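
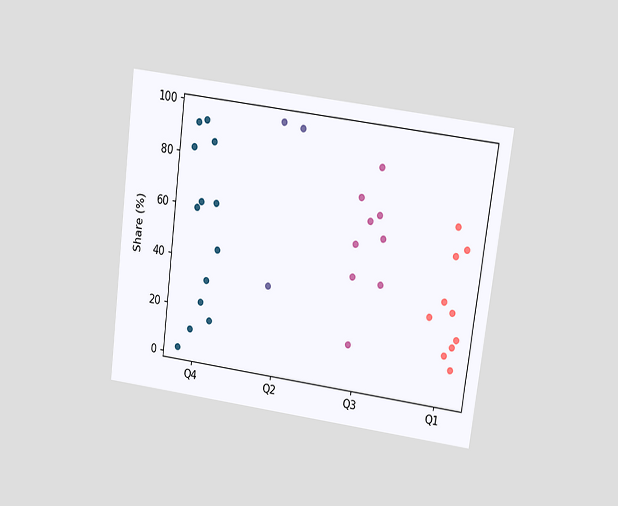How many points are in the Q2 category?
The chart is tilted about 7° clockwise and viewed at a slight angle. Counting the markers in the Q2 column gives 3.

3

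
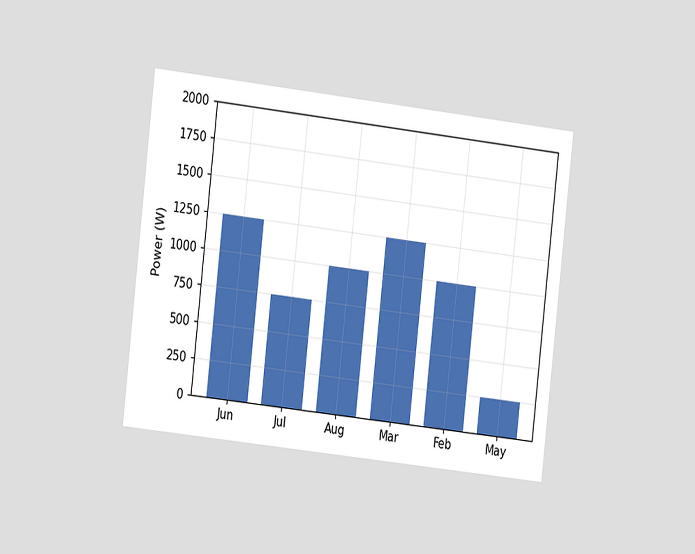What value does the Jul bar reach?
The chart is tilted about 7° clockwise and viewed slightly from the left. Reading along the chart's y-axis, the Jul bar reaches 750W.

750W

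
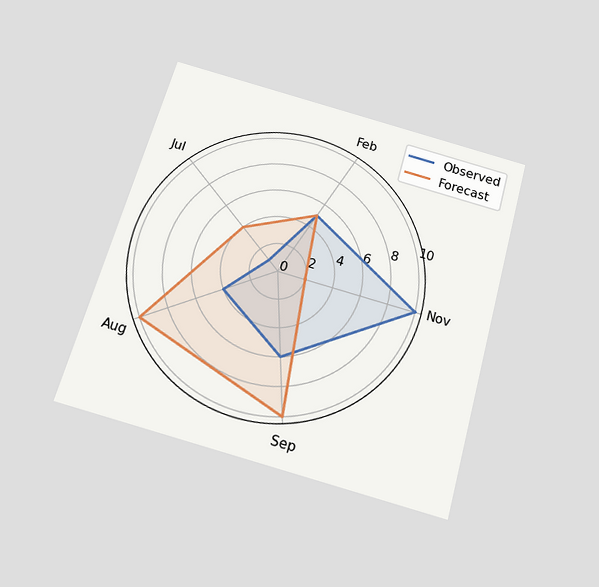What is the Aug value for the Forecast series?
10

The chart is tilted about 16° clockwise and viewed slightly from below. On the Aug axis, Forecast reaches 10.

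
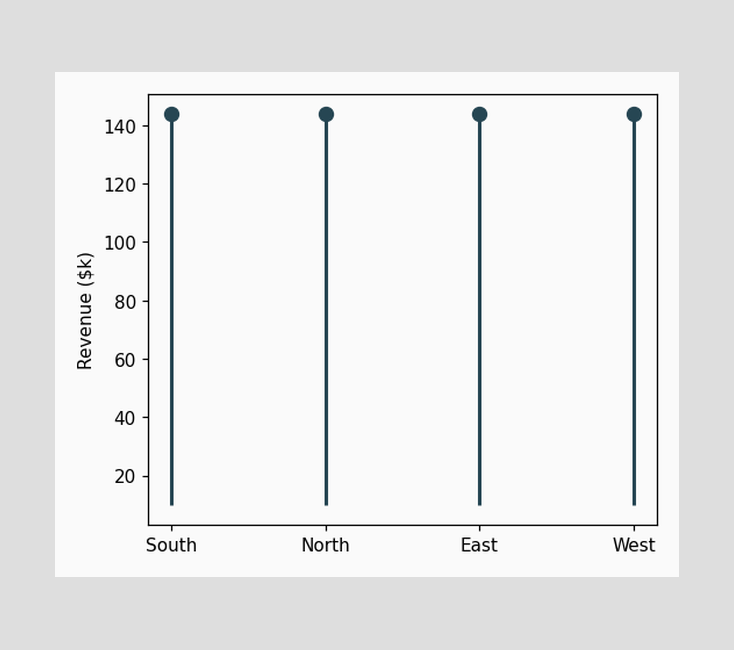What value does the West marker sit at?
The West marker sits at $144k.

$144k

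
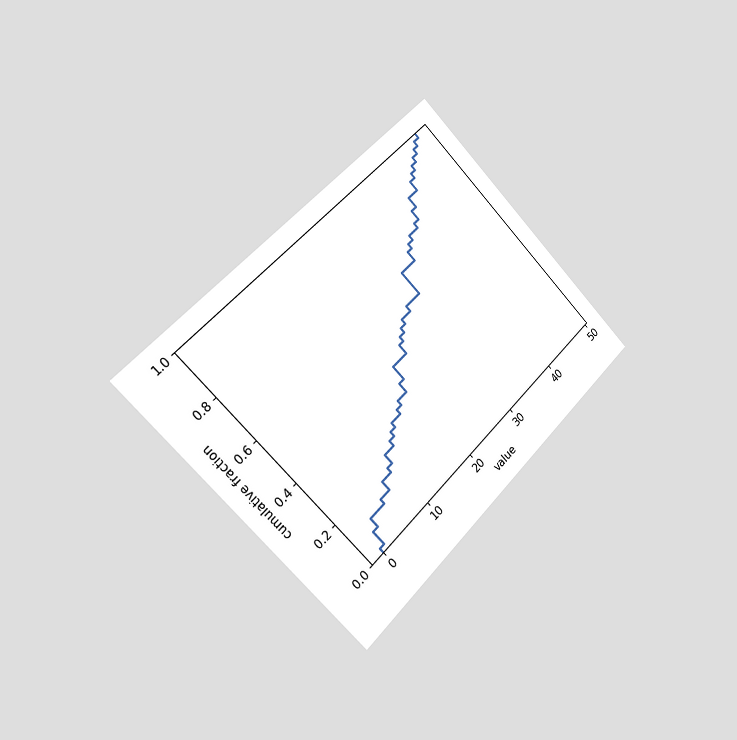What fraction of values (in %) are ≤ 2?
The chart is tilted about 45° counter-clockwise and viewed slightly from the left. At x=2 the ECDF step is at 12%.

12%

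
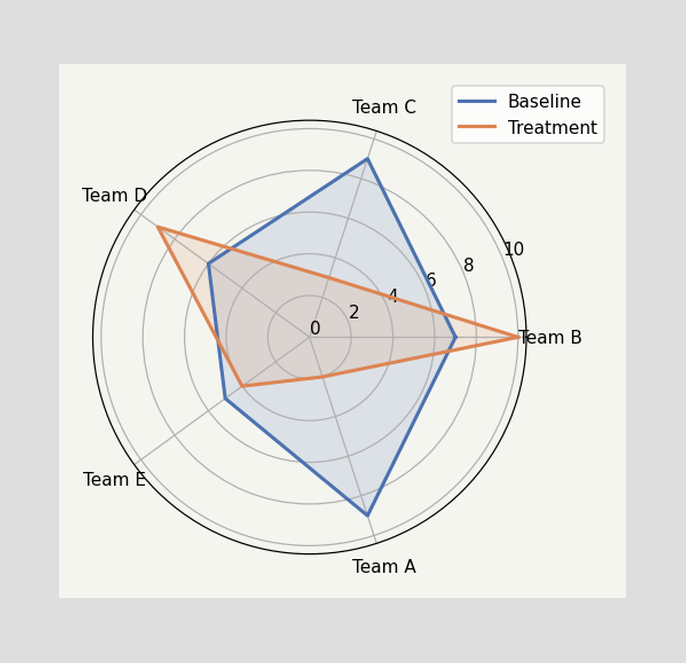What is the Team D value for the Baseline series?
6

On the Team D axis, Baseline reaches 6.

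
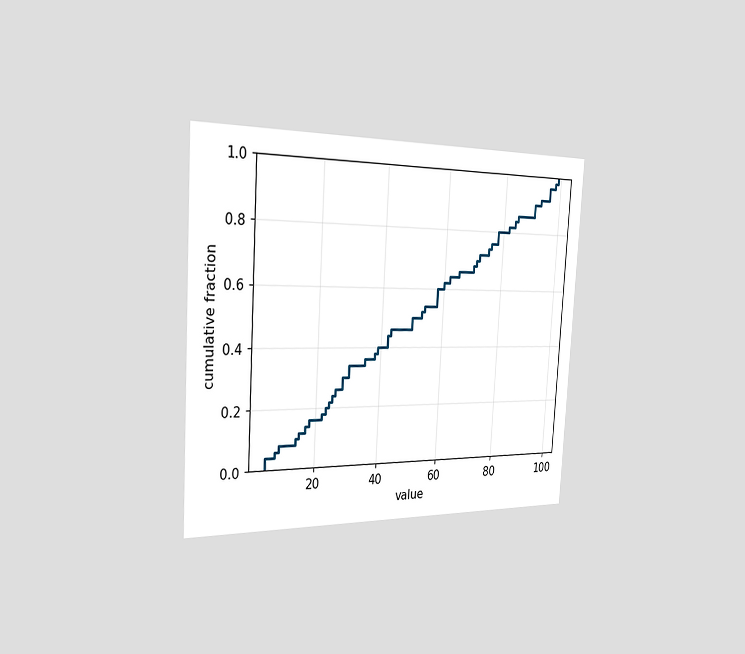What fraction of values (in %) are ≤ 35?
36%

The chart is tilted about 3° clockwise and viewed slightly from the left. At x=35 the ECDF step is at 36%.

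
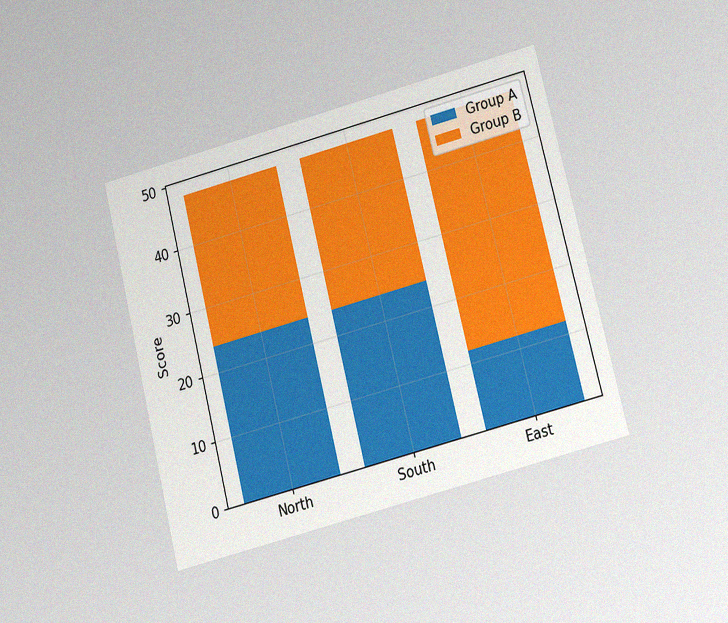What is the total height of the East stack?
The chart is tilted about 14° counter-clockwise and viewed at a slight angle, with some photo noise. The East stack's top reaches 48 on the y-axis.

48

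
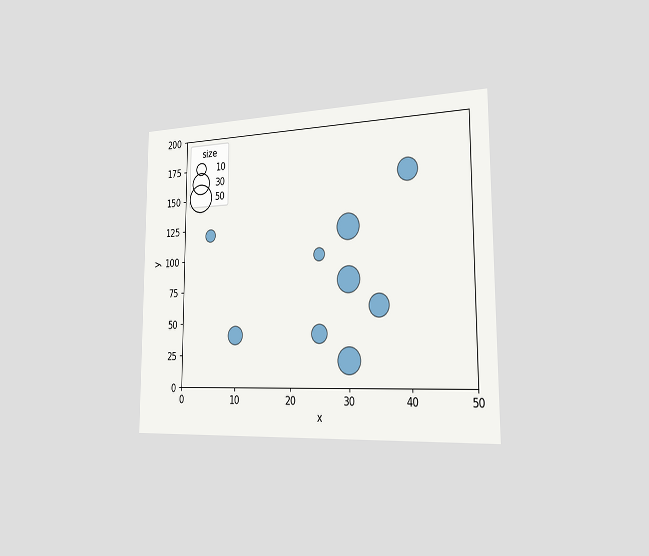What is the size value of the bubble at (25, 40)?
The chart is viewed slightly from the right. Matching the bubble at (25, 40) against the size legend gives 20.

20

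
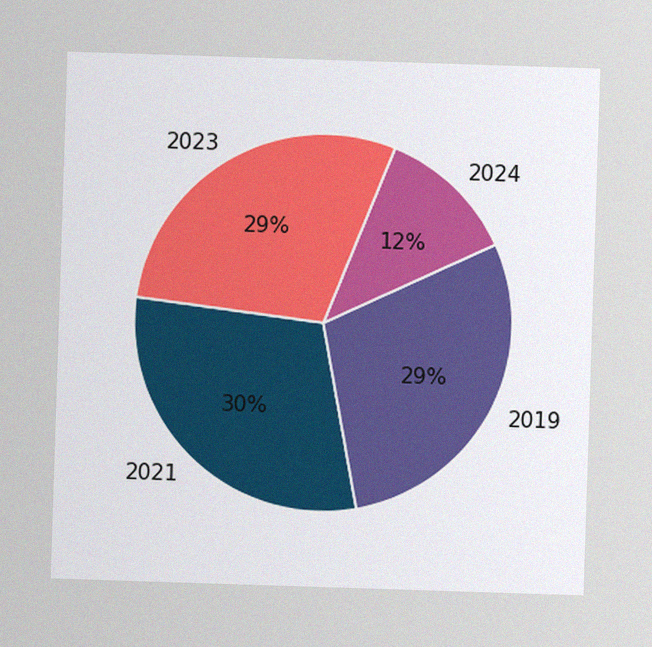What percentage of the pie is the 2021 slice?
30%

The image has some photo noise and uneven lighting. The 2021 slice takes up 30% of the pie.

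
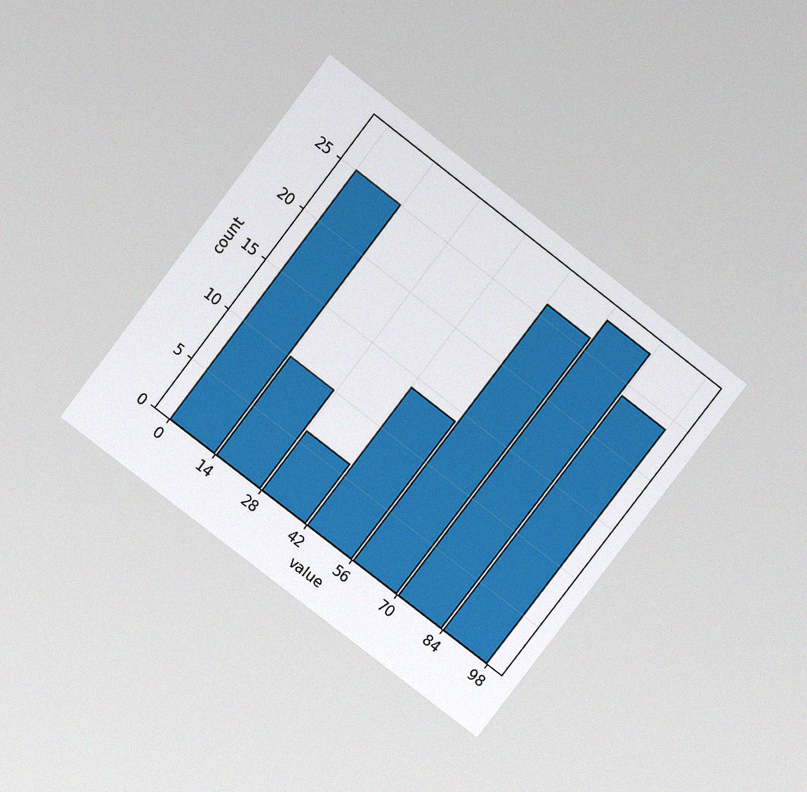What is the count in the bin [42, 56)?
14

The chart is tilted about 38° clockwise and viewed slightly from above, with some photo noise. The [42, 56) bin has height 14.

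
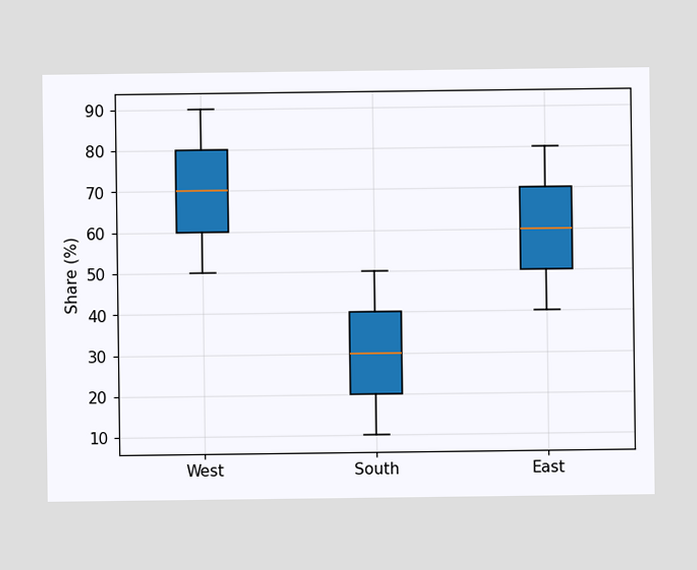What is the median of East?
The median line in the East box sits at 60%.

60%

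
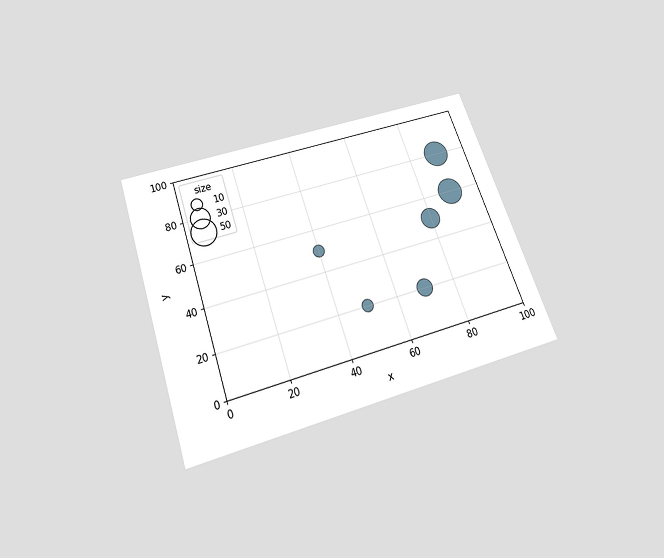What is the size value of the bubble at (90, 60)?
The chart is tilted about 19° counter-clockwise and viewed slightly from below. Matching the bubble at (90, 60) against the size legend gives 50.

50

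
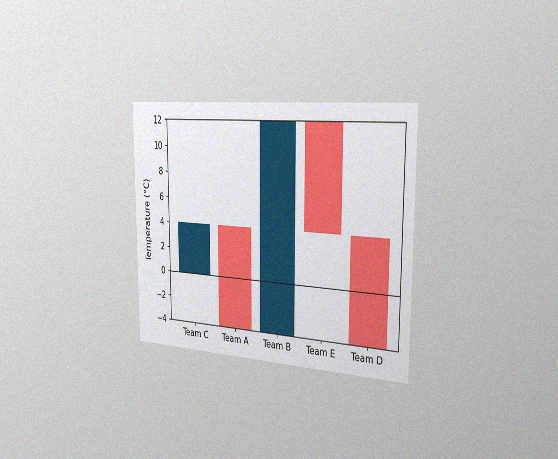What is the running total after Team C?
4°C

The chart is viewed slightly from the right, with some photo noise. After Team C the running total reaches 4°C.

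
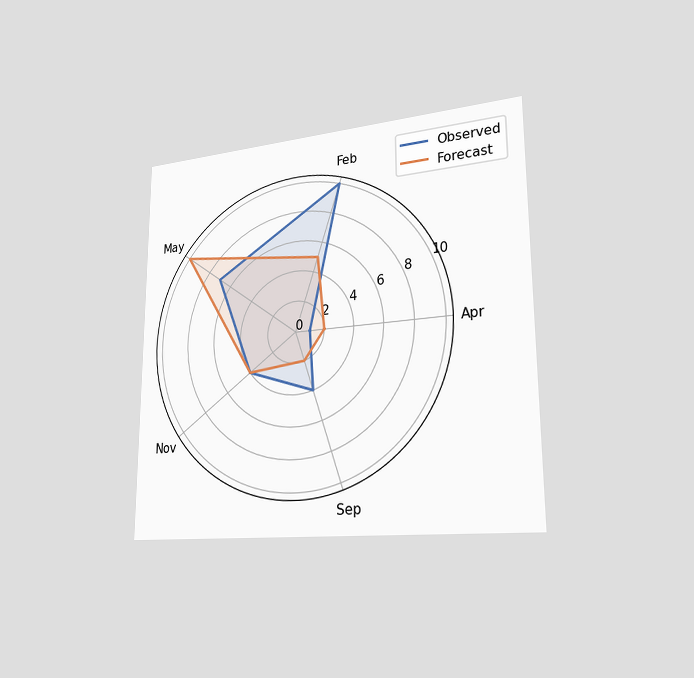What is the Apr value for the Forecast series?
The chart is viewed slightly from the right. On the Apr axis, Forecast reaches 2.

2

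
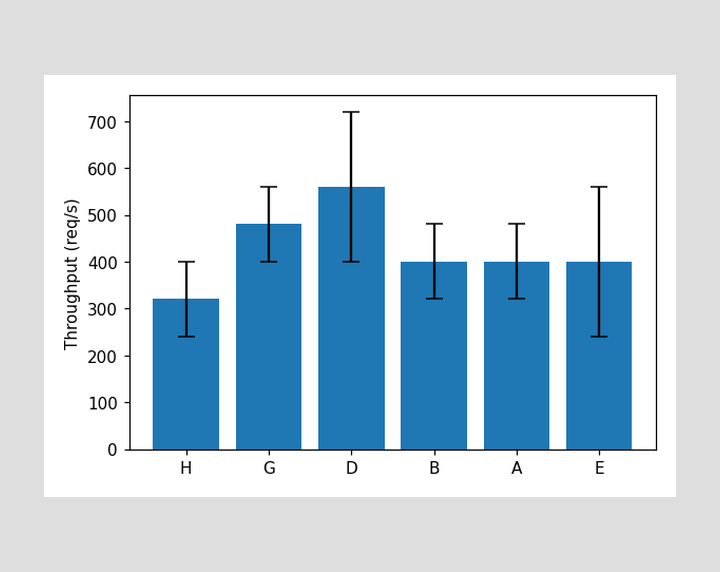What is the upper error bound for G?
The G bar's upper whisker reaches 560req/s.

560req/s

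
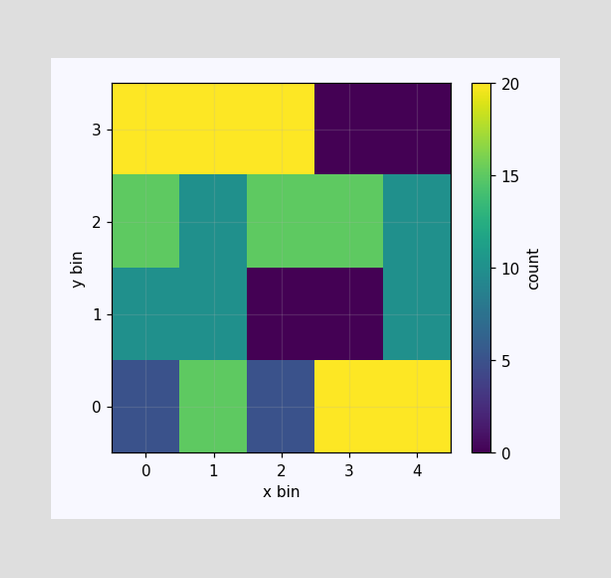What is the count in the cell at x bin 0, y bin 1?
Matching the cell (0, 1) against the colorbar gives 10.

10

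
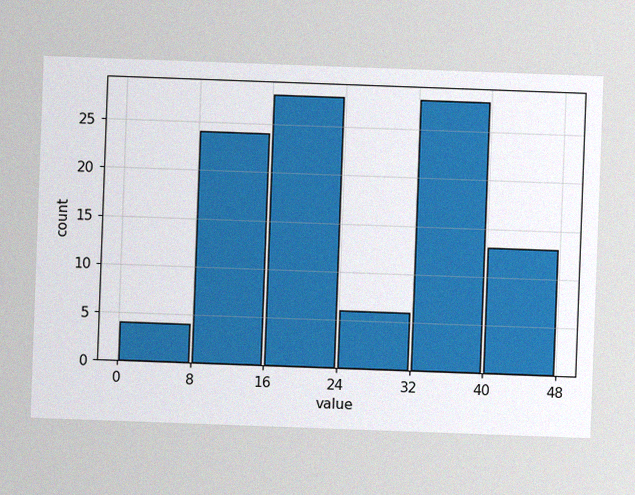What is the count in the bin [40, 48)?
13

The chart is tilted about 2° clockwise, with some photo noise. The [40, 48) bin has height 13.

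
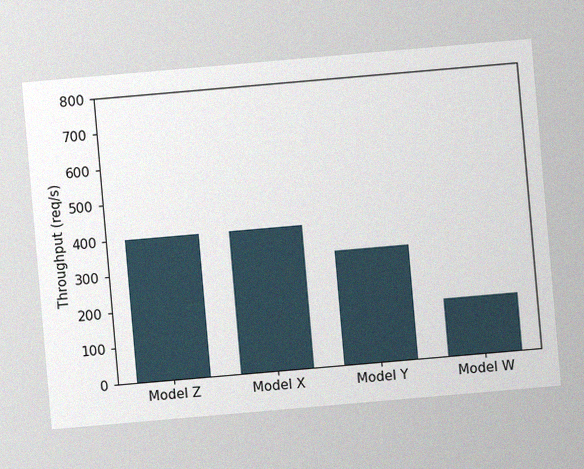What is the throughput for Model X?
400req/s

The chart is tilted about 5° counter-clockwise, with some photo noise. Reading along the chart's y-axis, the Model X bar reaches 400req/s.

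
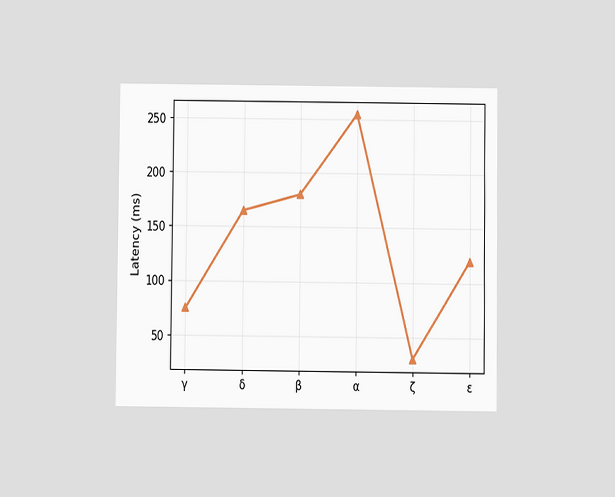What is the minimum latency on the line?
The chart is viewed slightly from below. The lowest point is at ζ, and reading across to the y-axis gives 30ms.

30ms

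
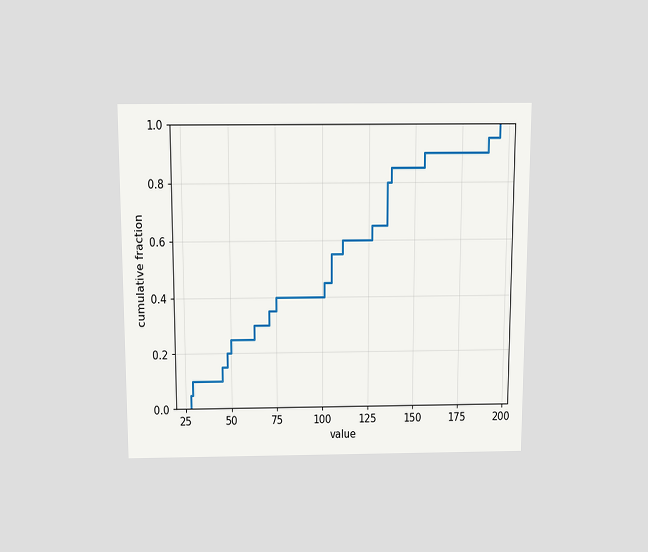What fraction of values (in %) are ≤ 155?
The chart is viewed slightly from above. At x=155 the ECDF step is at 90%.

90%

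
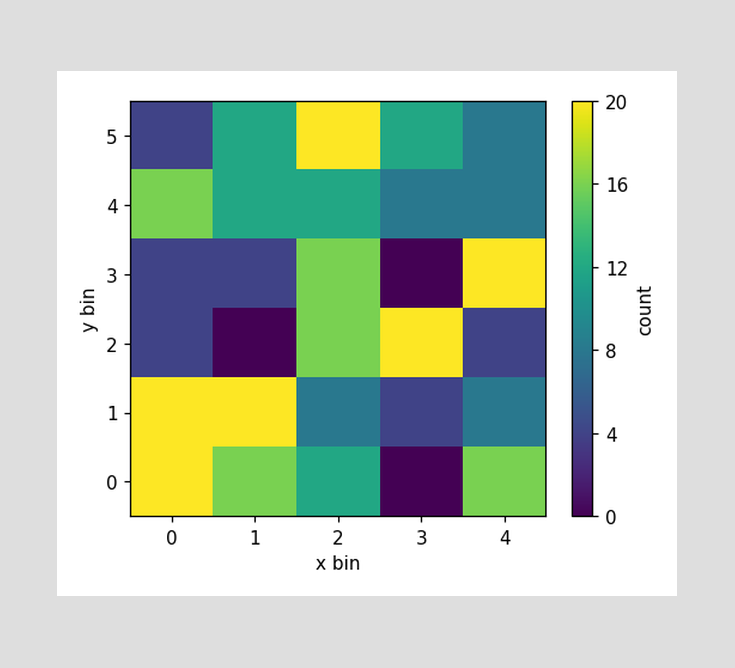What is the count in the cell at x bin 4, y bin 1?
8

Matching the cell (4, 1) against the colorbar gives 8.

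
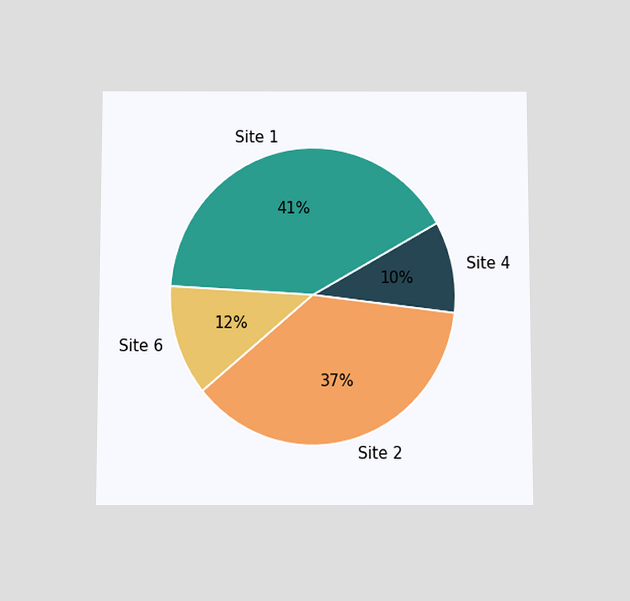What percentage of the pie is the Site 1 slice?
The chart is viewed slightly from below. The Site 1 slice takes up 41% of the pie.

41%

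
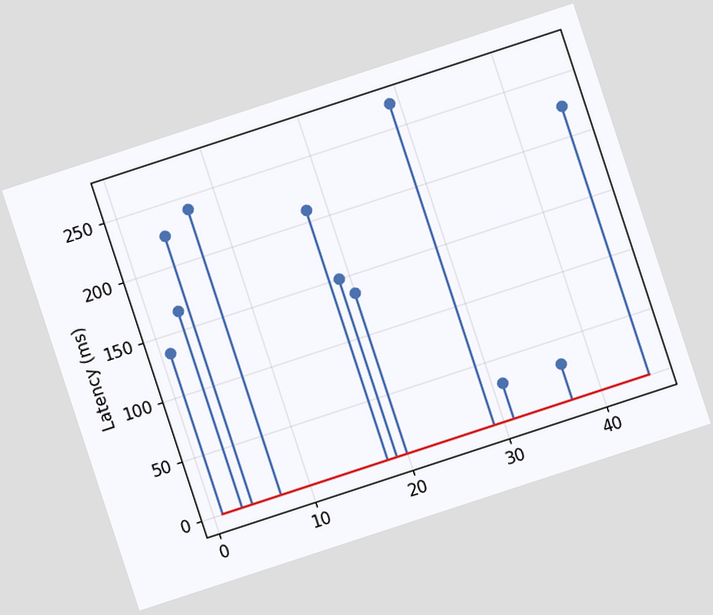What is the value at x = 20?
135ms

The chart is tilted about 18° counter-clockwise. The stem at x=20 reaches 135ms.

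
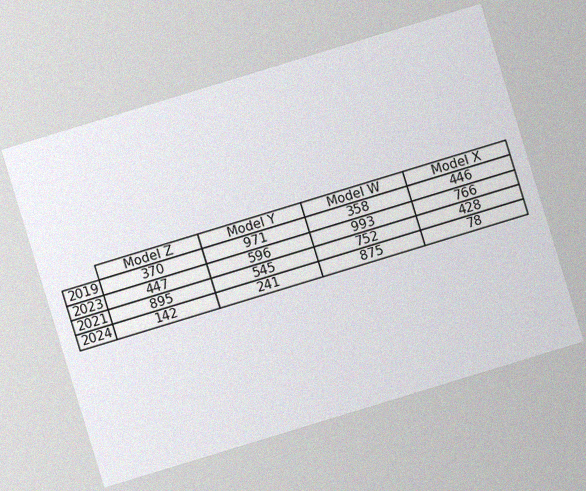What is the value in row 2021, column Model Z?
895

The chart is tilted about 17° counter-clockwise, with some photo noise. The (2021, Model Z) cell reads 895.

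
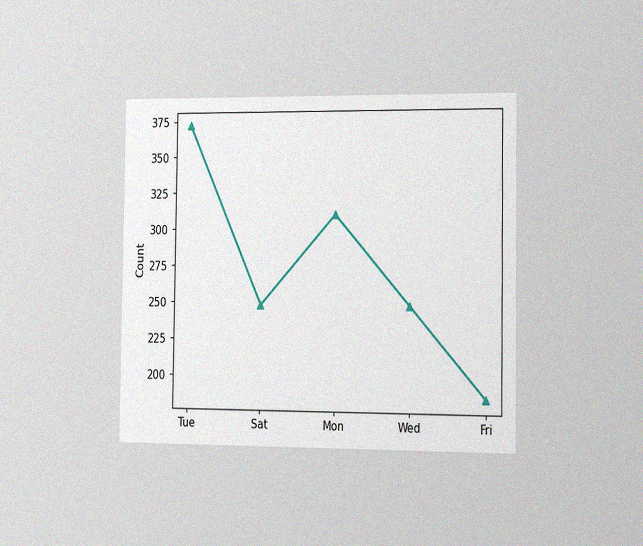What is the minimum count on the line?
186

The chart is viewed slightly from the right, with some photo noise. The lowest point is at Fri, and reading across to the y-axis gives 186.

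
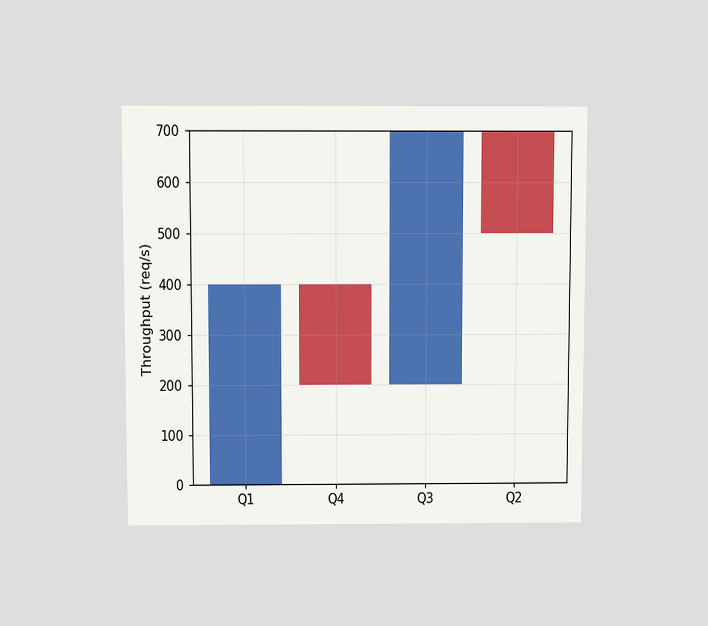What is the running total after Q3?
The chart is viewed slightly from above. After Q3 the running total reaches 700req/s.

700req/s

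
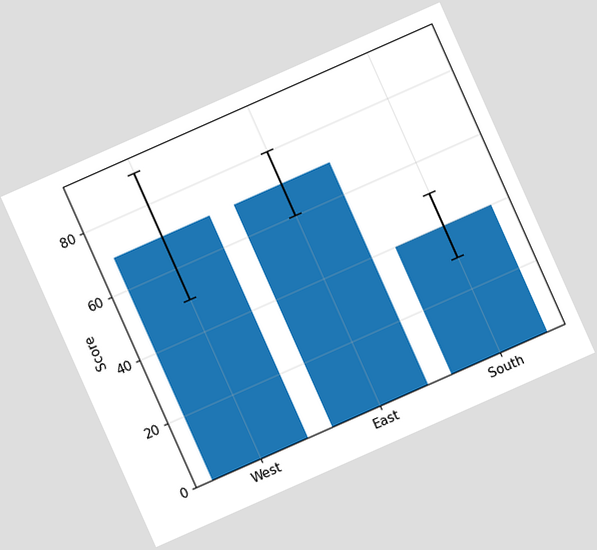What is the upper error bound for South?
50

The chart is tilted about 24° counter-clockwise. The South bar's upper whisker reaches 50.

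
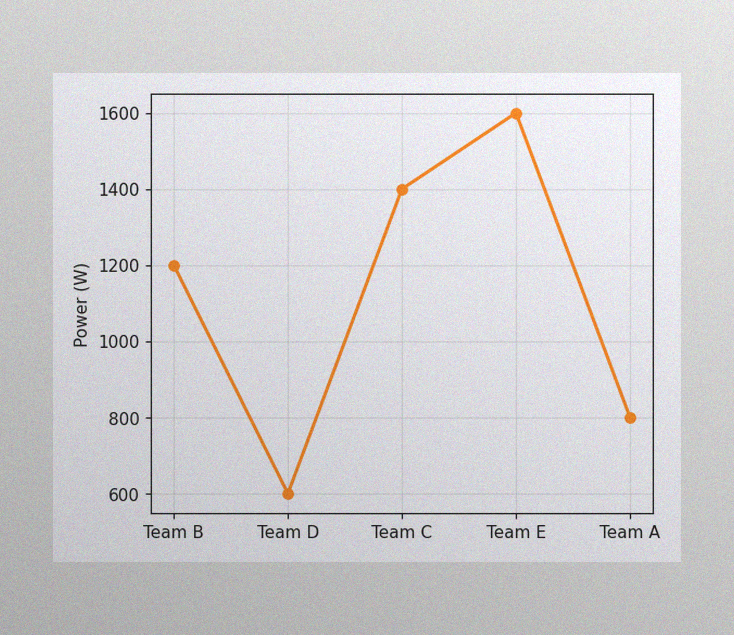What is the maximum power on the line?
The image has some photo noise and uneven lighting. The highest point is at Team E, and reading across to the y-axis gives 1600W.

1600W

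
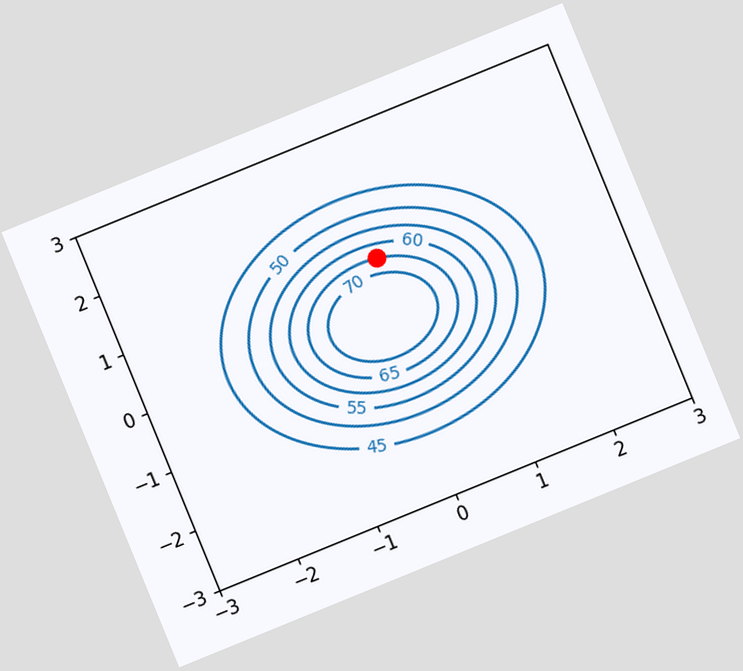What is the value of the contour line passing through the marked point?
The chart is tilted about 22° counter-clockwise. The marked point sits on the contour labelled 65.

65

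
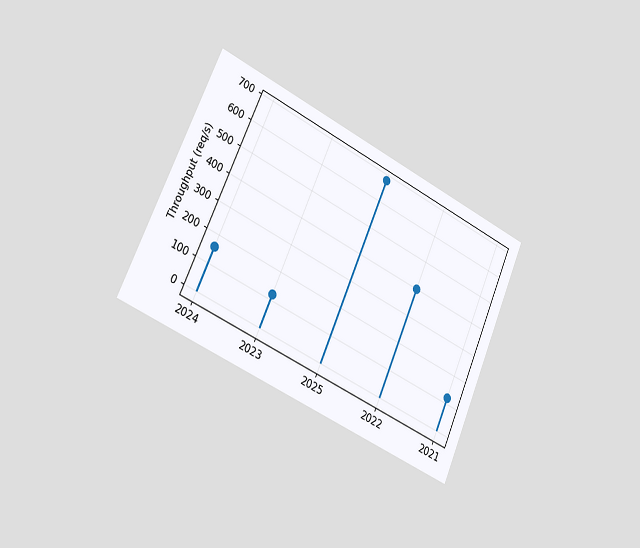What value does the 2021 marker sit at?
120req/s

The chart is tilted about 24° clockwise and viewed slightly from the left. The 2021 marker sits at 120req/s.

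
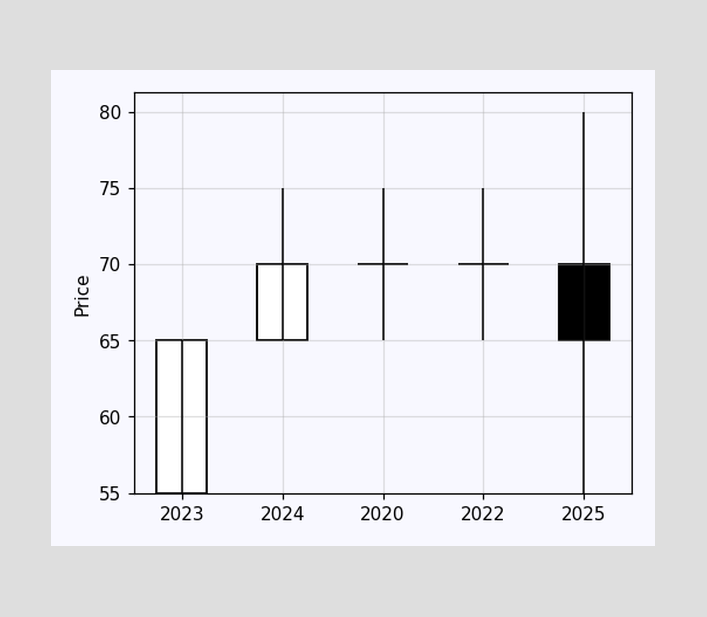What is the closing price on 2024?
The 2024 candle closes at 70.

70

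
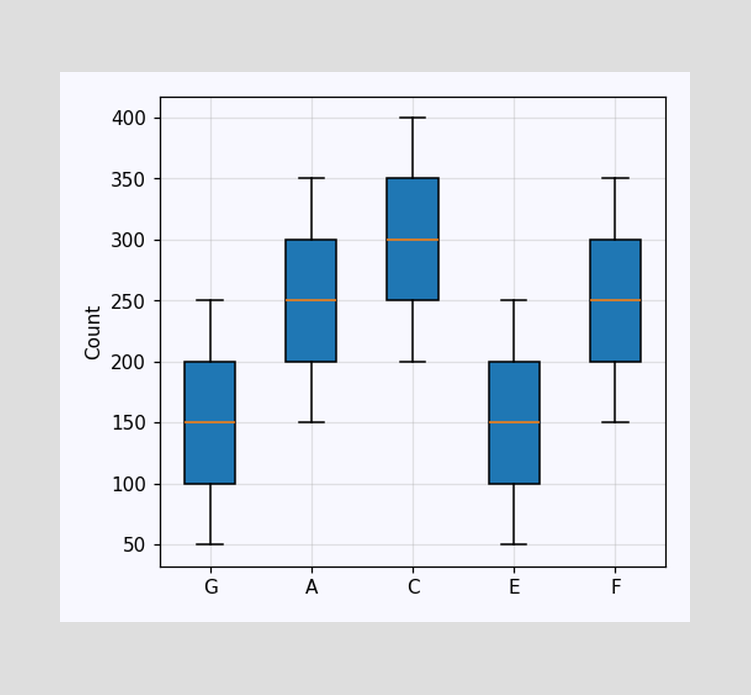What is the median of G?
The median line in the G box sits at 150.

150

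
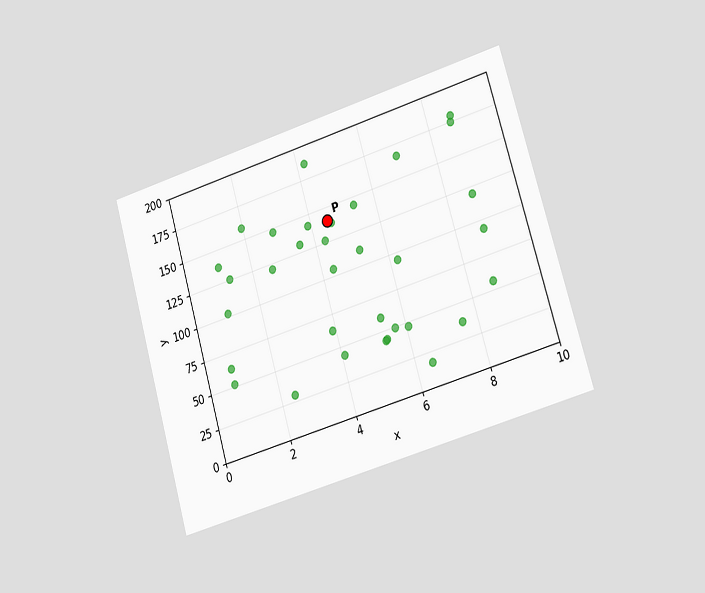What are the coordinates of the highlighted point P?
(4.5, 140)

The chart is tilted about 16° counter-clockwise and viewed slightly from the right. Following the gridlines from P to each axis, P sits at (4.5, 140).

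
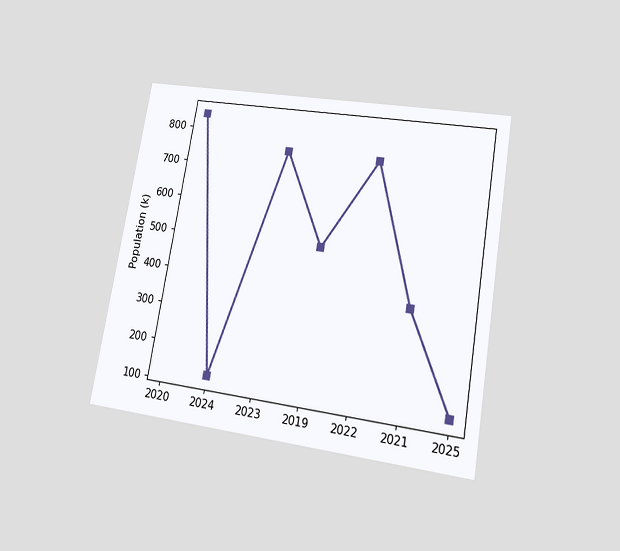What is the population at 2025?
The chart is tilted about 10° clockwise and viewed at a slight angle. At 2025, the line is at 126k.

126k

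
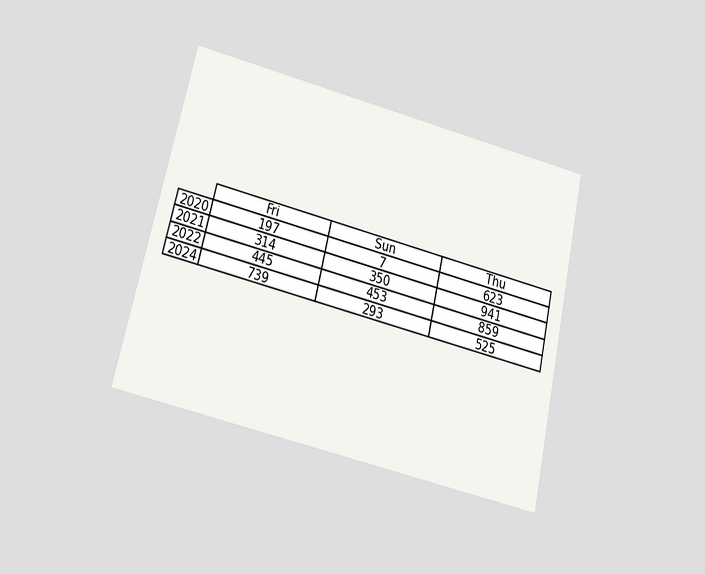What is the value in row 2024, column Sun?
The chart is tilted about 13° clockwise and viewed at a slight angle. The (2024, Sun) cell reads 293.

293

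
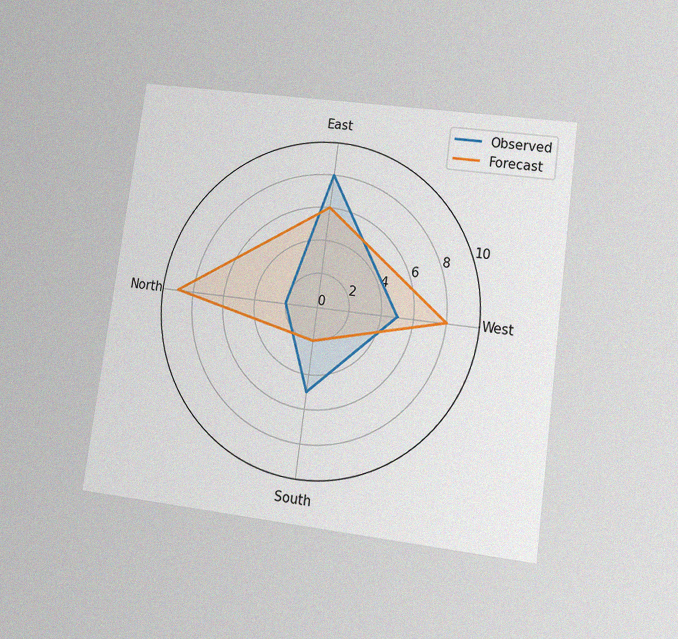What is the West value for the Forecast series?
The chart is tilted about 8° clockwise and viewed at a slight angle, with some photo noise. On the West axis, Forecast reaches 8.

8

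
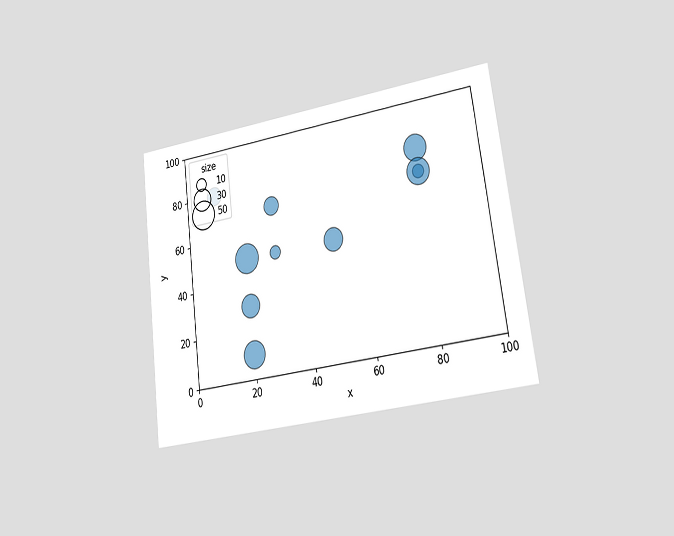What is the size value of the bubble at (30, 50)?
10

The chart is tilted about 7° counter-clockwise and viewed slightly from the right. Matching the bubble at (30, 50) against the size legend gives 10.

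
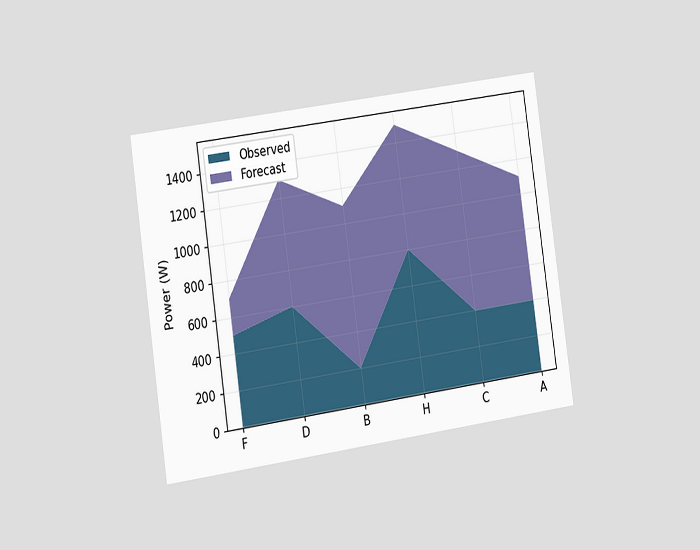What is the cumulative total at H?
1500W

The chart is tilted about 8° counter-clockwise and viewed slightly from the left. The stacked total at H reaches 1500W.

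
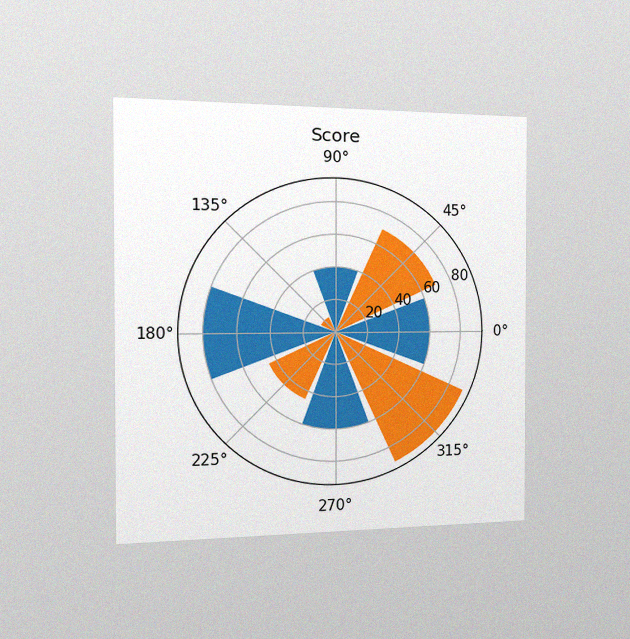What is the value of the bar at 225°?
45

The chart is viewed slightly from the left, with some photo noise. The bar at 225° reaches 45 on the radial axis.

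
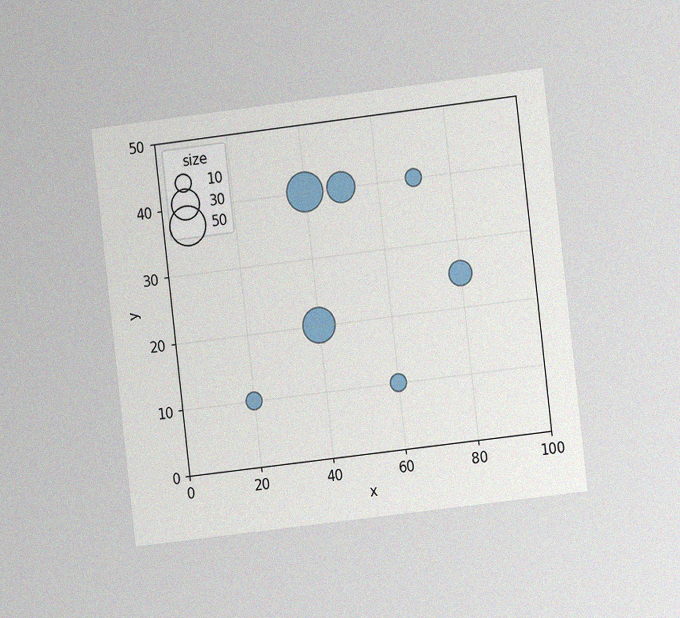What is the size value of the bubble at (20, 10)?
10

The chart is tilted about 7° counter-clockwise and viewed slightly from the right, with some photo noise. Matching the bubble at (20, 10) against the size legend gives 10.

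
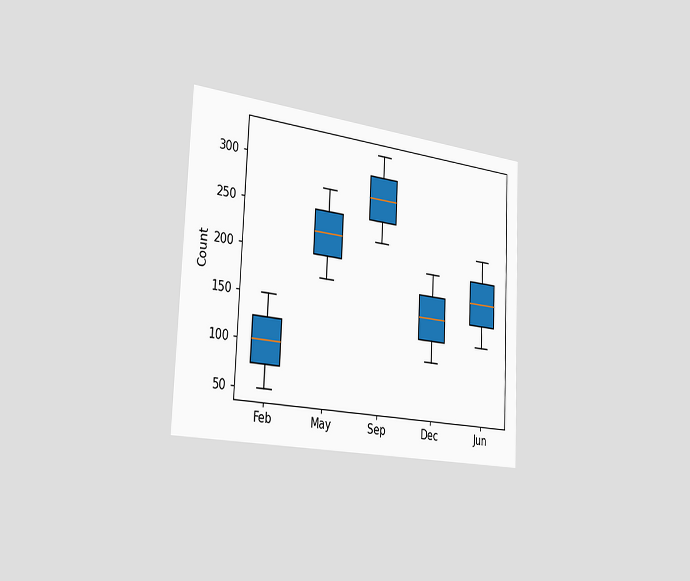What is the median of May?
The chart is tilted about 3° clockwise and viewed slightly from the left. The median line in the May box sits at 225.

225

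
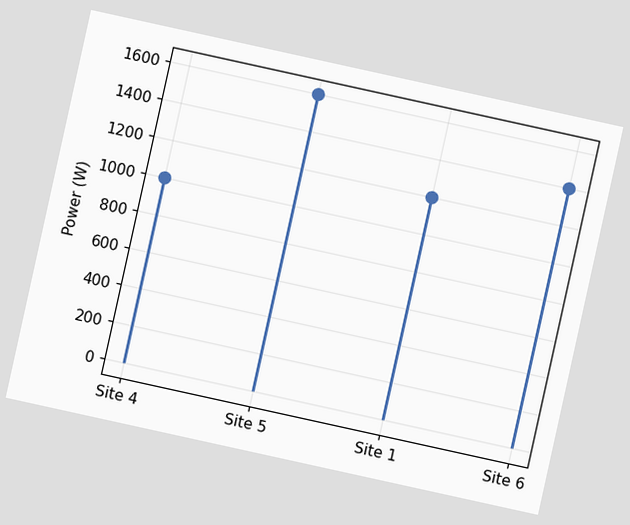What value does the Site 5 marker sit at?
1600W

The chart is tilted about 12° clockwise. The Site 5 marker sits at 1600W.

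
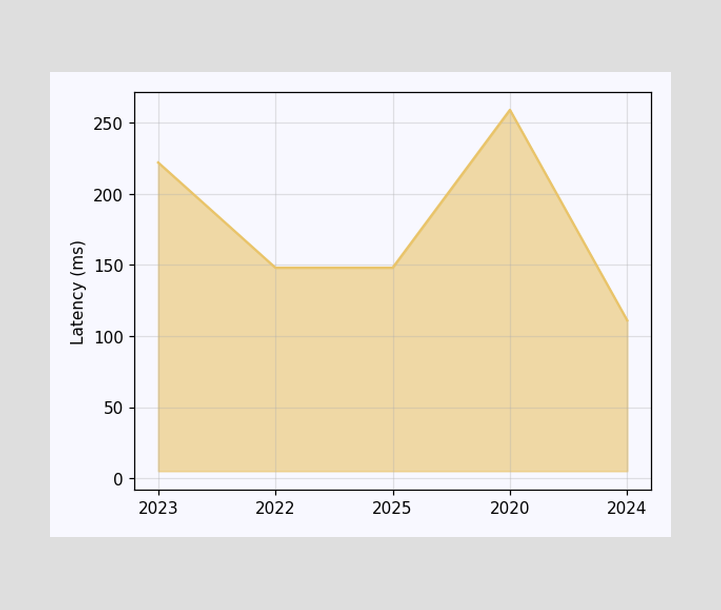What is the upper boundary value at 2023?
At 2023 the upper boundary is at 222ms.

222ms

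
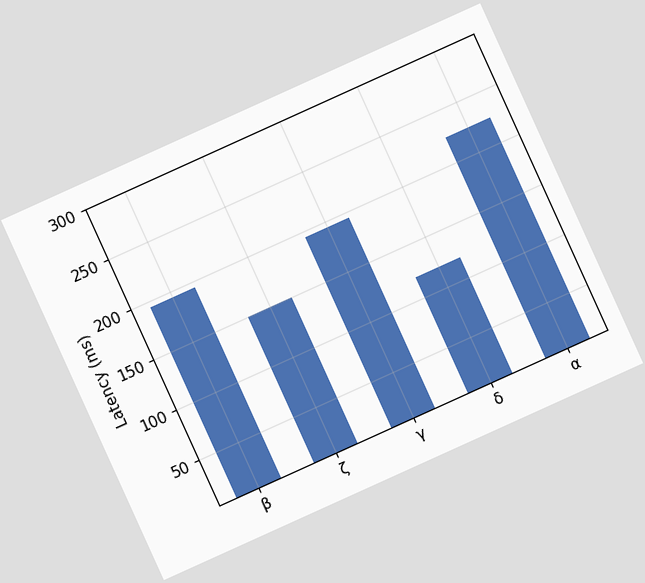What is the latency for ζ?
The chart is tilted about 24° counter-clockwise. Reading along the chart's y-axis, the ζ bar reaches 150ms.

150ms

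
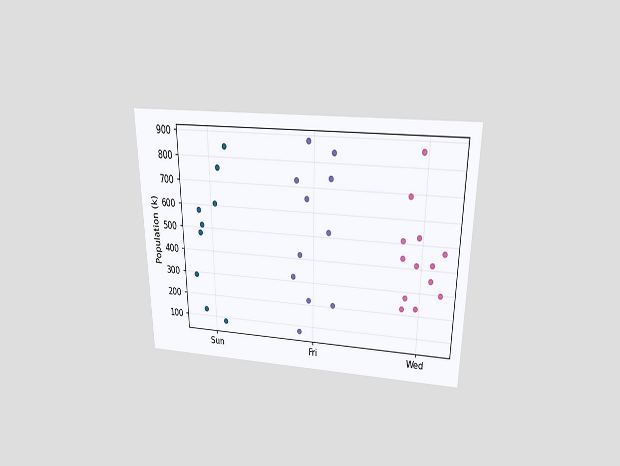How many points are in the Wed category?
13

The chart is viewed slightly from above. Counting the markers in the Wed column gives 13.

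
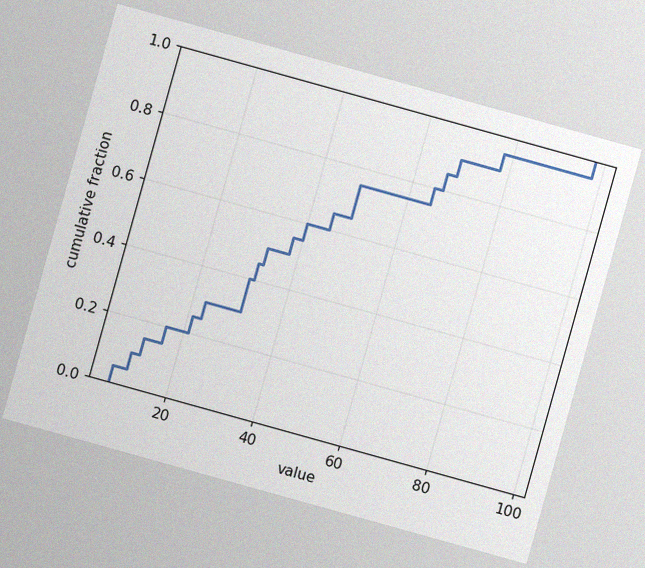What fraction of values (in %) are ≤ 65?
80%

The chart is tilted about 16° clockwise, with some photo noise. At x=65 the ECDF step is at 80%.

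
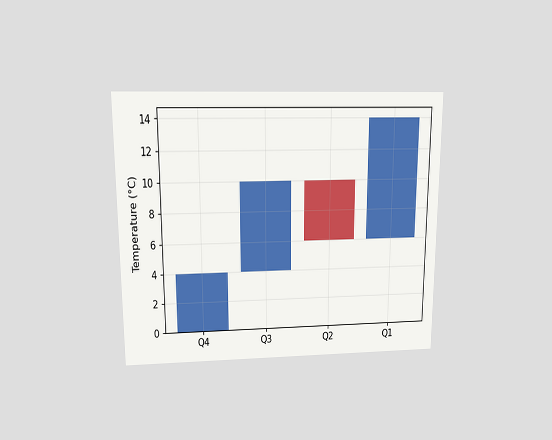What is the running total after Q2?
The chart is viewed slightly from above. After Q2 the running total reaches 6°C.

6°C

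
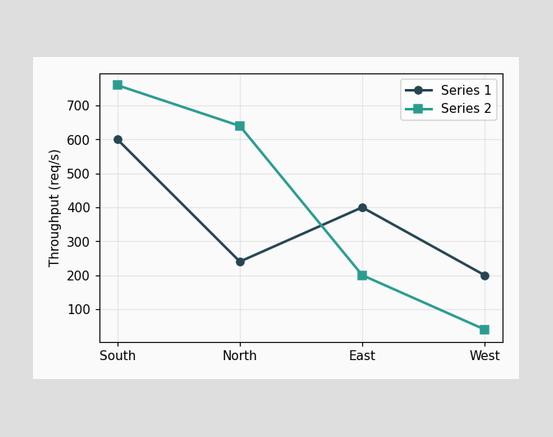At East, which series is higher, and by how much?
At East, Series 1 sits above the other line by 200req/s.

Series 1, by 200req/s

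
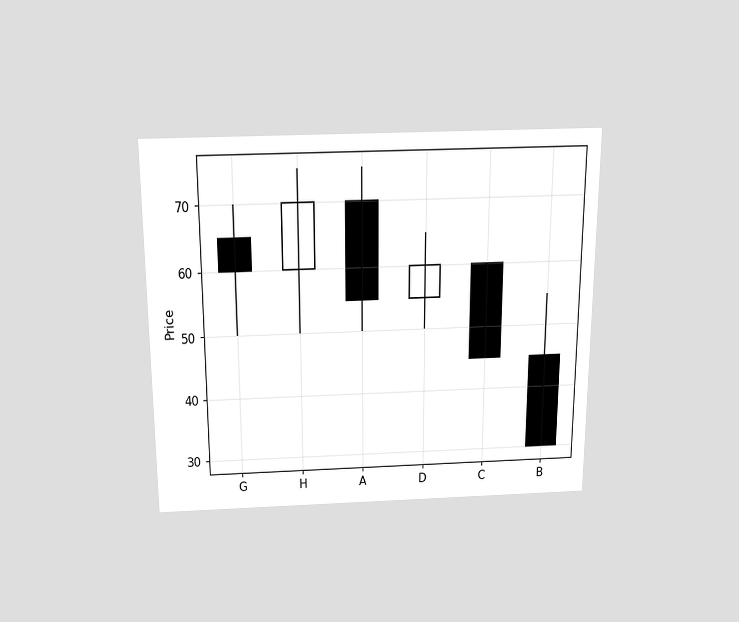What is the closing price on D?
60

The chart is viewed slightly from above. The D candle closes at 60.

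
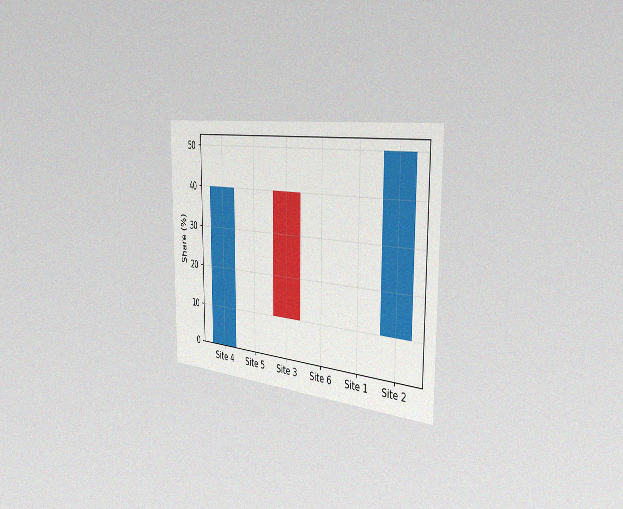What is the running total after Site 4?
The chart is viewed slightly from the right, with some photo noise. After Site 4 the running total reaches 40%.

40%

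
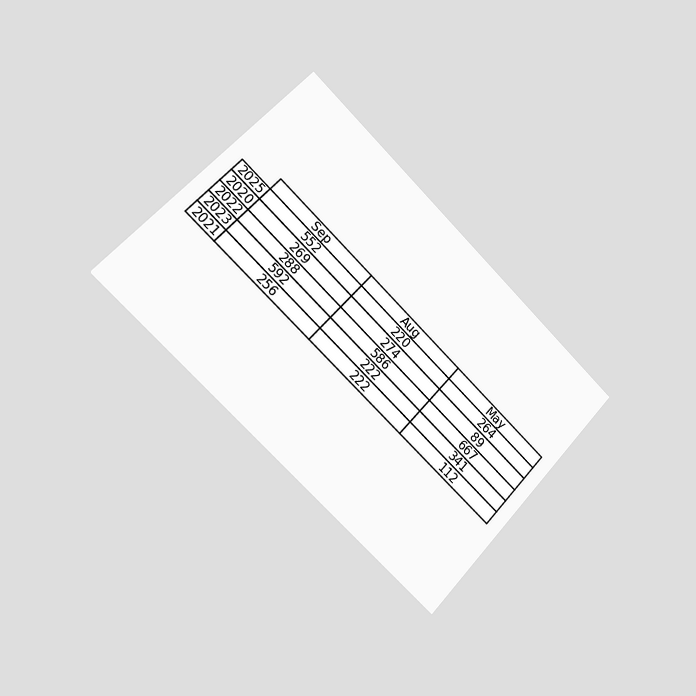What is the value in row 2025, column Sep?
552

The chart is tilted about 44° clockwise and viewed slightly from the left. The (2025, Sep) cell reads 552.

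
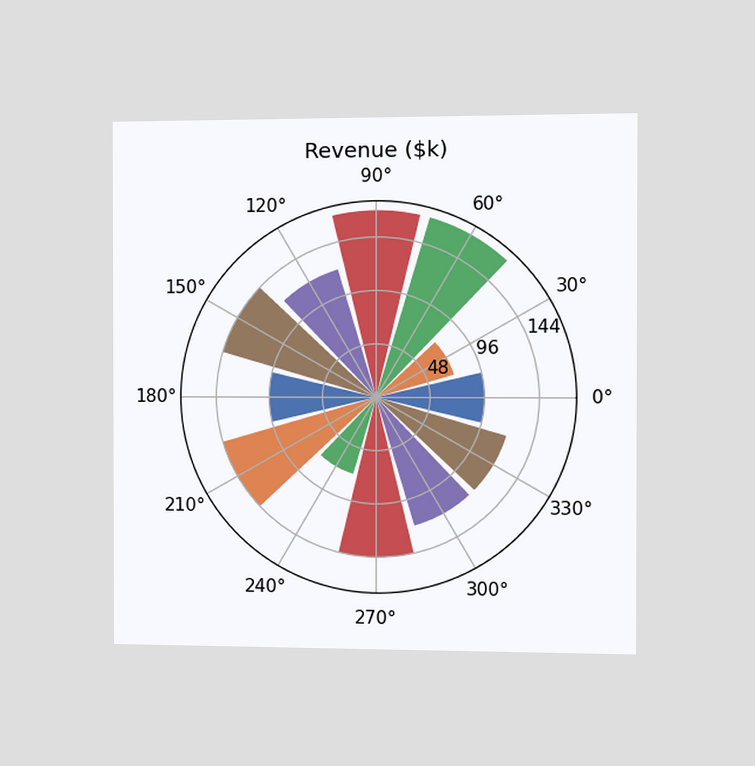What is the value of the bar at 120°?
$120k

The chart is viewed slightly from the right. The bar at 120° reaches $120k on the radial axis.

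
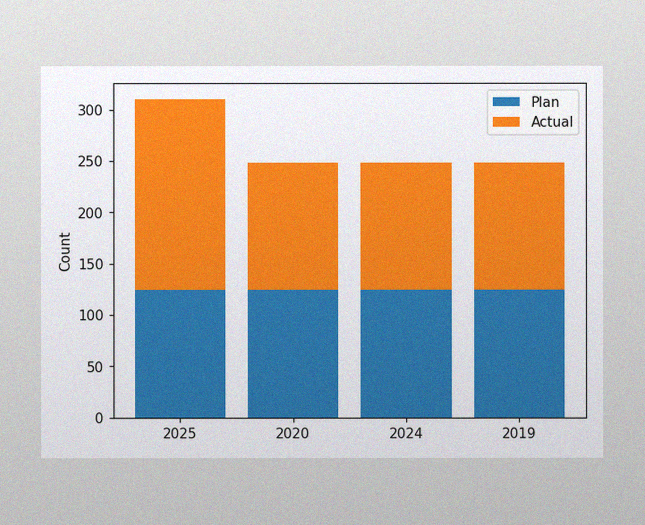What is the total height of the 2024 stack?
The image has some photo noise and uneven lighting. The 2024 stack's top reaches 248 on the y-axis.

248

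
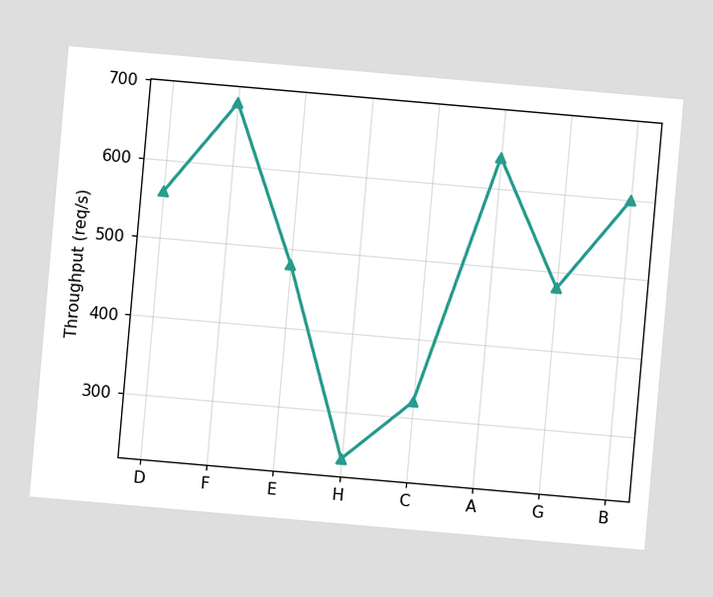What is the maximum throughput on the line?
The chart is tilted about 5° clockwise. The highest point is at F, and reading across to the y-axis gives 680req/s.

680req/s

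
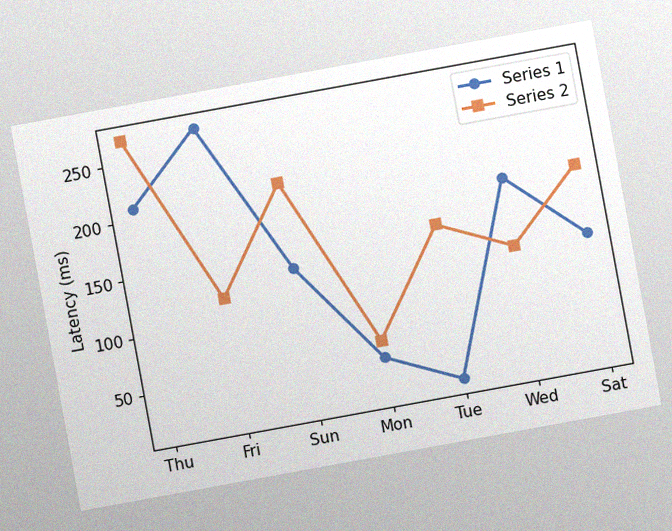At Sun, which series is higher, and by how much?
The chart is tilted about 10° counter-clockwise, with some photo noise. At Sun, Series 2 sits above the other line by 75ms.

Series 2, by 75ms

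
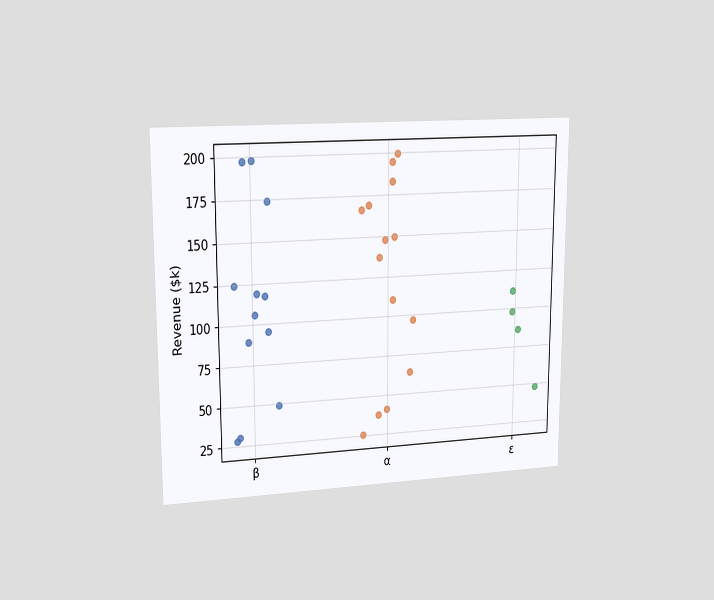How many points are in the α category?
14

The chart is viewed slightly from the left. Counting the markers in the α column gives 14.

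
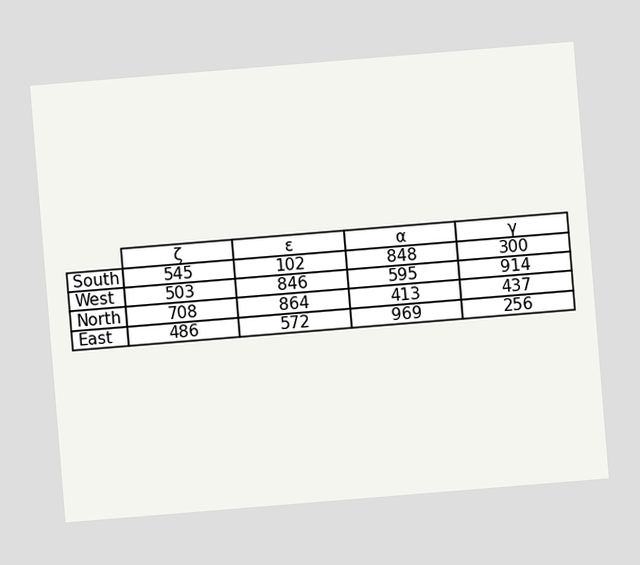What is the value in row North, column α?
The chart is tilted about 5° counter-clockwise. The (North, α) cell reads 413.

413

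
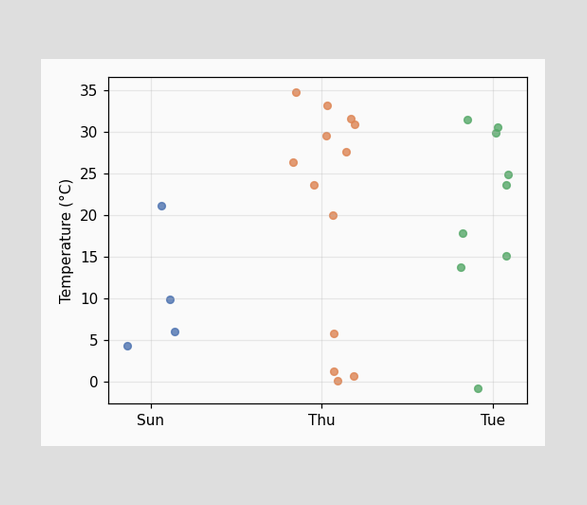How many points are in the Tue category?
Counting the markers in the Tue column gives 9.

9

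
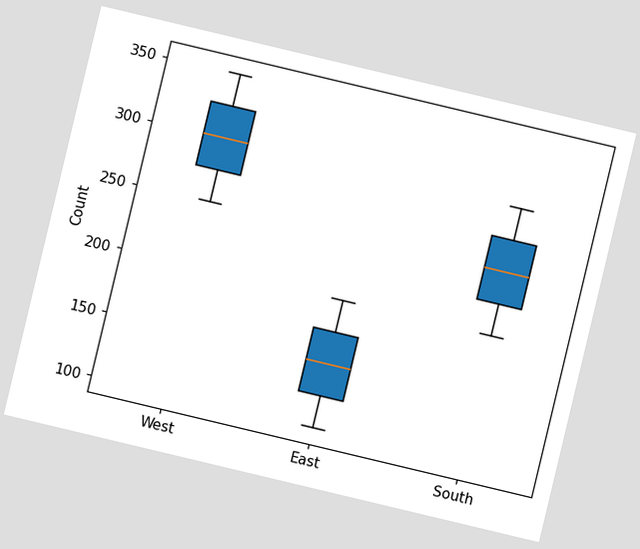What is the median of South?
The chart is tilted about 13° clockwise. The median line in the South box sits at 250.

250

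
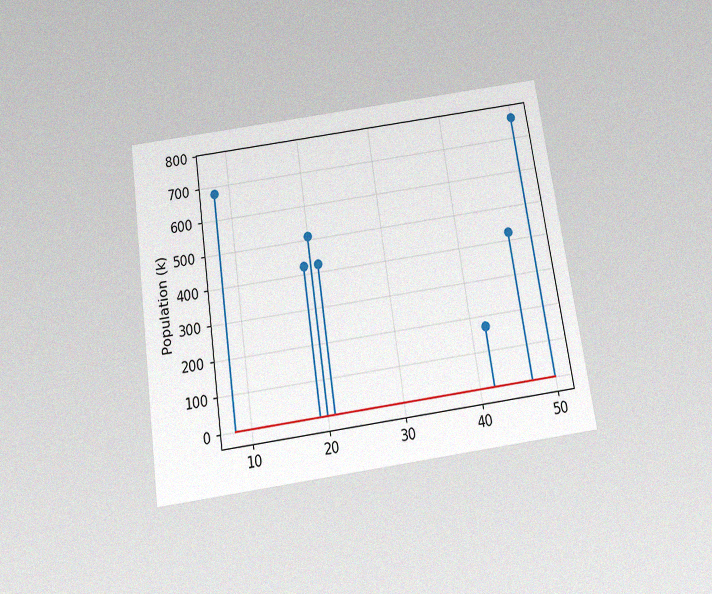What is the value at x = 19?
425k

The chart is tilted about 8° counter-clockwise and viewed slightly from below, with some photo noise. The stem at x=19 reaches 425k.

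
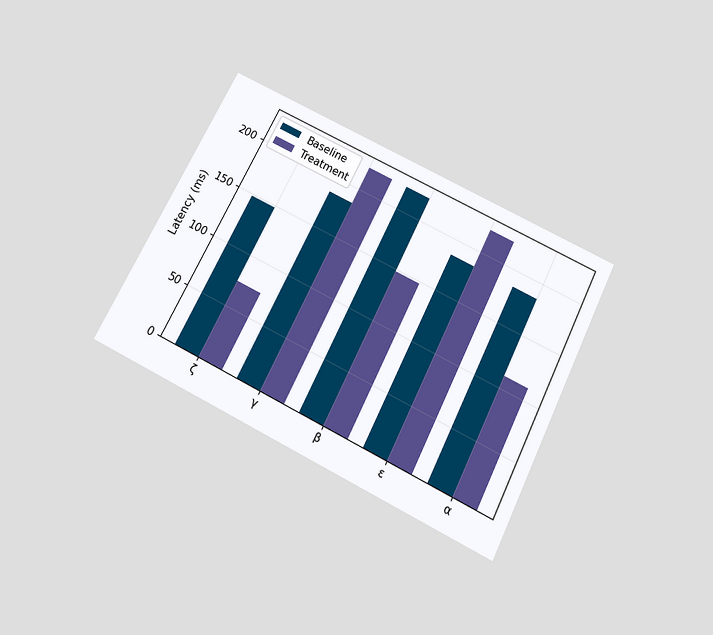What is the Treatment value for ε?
The chart is tilted about 27° clockwise and viewed slightly from below. The Treatment bar at ε reaches 222ms on the y-axis.

222ms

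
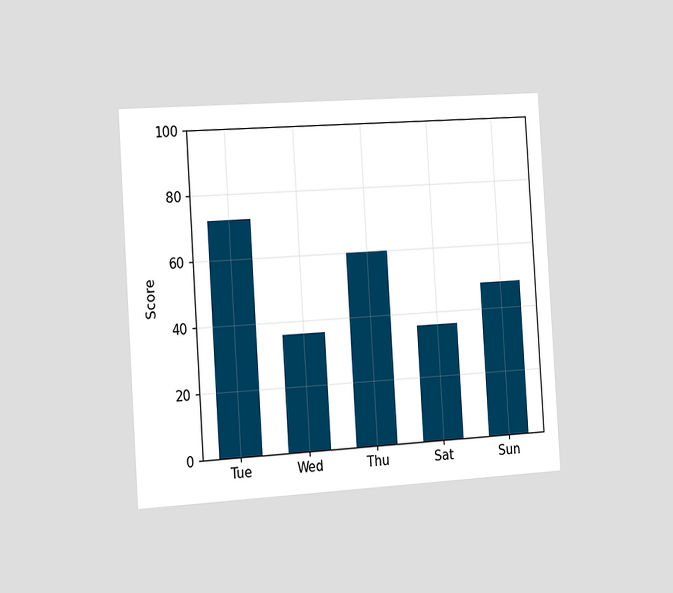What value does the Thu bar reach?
The chart is tilted about 4° counter-clockwise and viewed slightly from the left. Reading along the chart's y-axis, the Thu bar reaches 60.

60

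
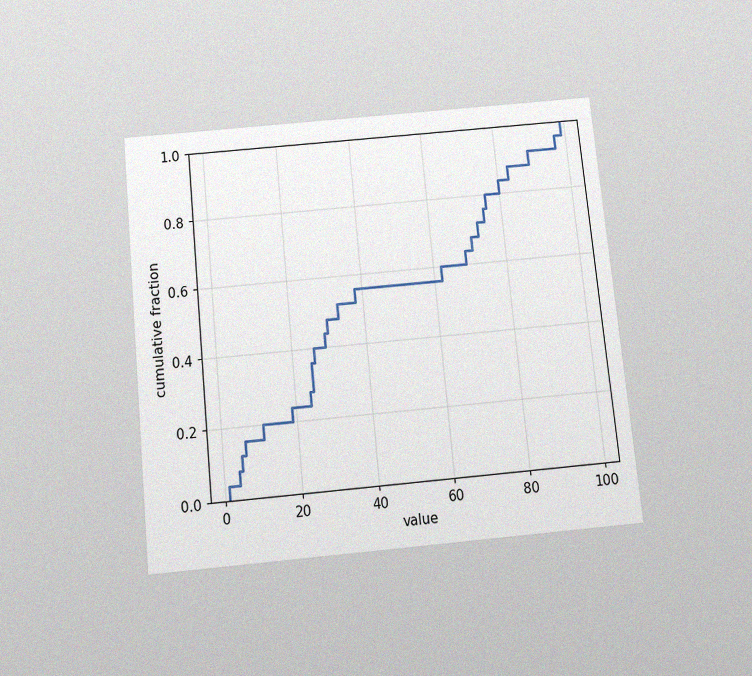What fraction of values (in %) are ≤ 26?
40%

The chart is tilted about 6° counter-clockwise and viewed slightly from below, with some photo noise. At x=26 the ECDF step is at 40%.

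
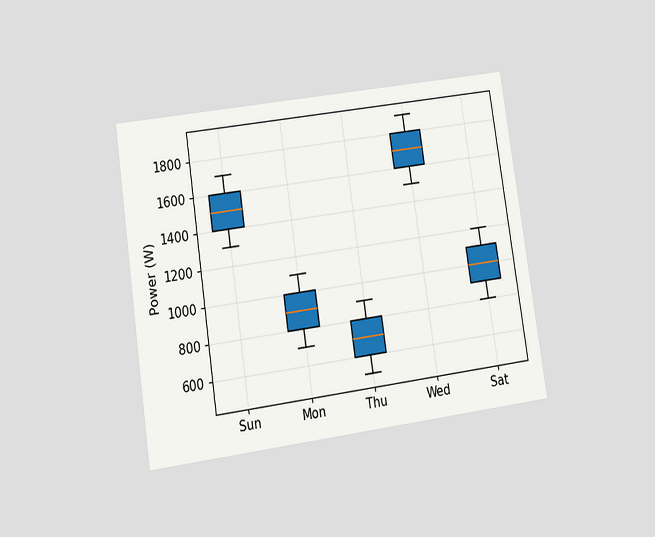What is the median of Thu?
700W

The chart is tilted about 8° counter-clockwise and viewed at a slight angle. The median line in the Thu box sits at 700W.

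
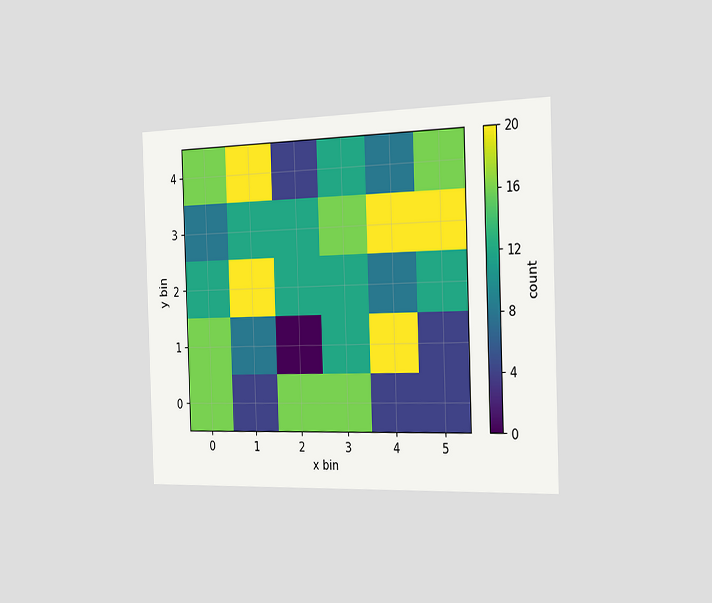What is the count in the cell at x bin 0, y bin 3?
8

The chart is viewed slightly from the right. Matching the cell (0, 3) against the colorbar gives 8.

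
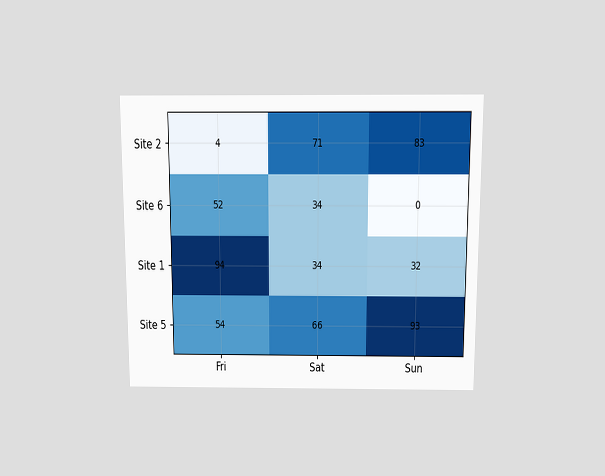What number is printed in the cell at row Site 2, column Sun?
83

The chart is viewed slightly from above. The (Site 2, Sun) cell reads 83.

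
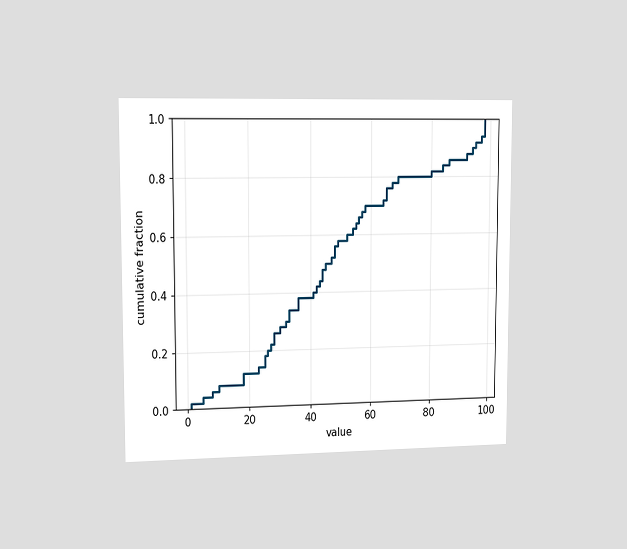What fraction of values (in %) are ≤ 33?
The chart is viewed slightly from the left. At x=33 the ECDF step is at 34%.

34%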